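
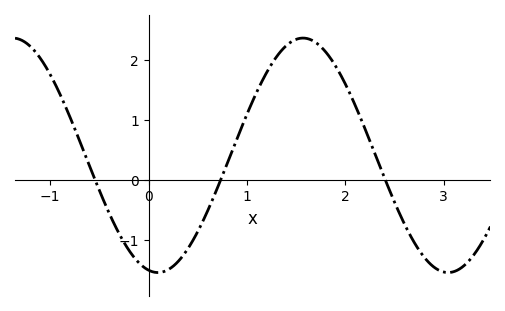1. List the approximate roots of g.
-0.544, 0.732, 2.41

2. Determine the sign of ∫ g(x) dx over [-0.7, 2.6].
positive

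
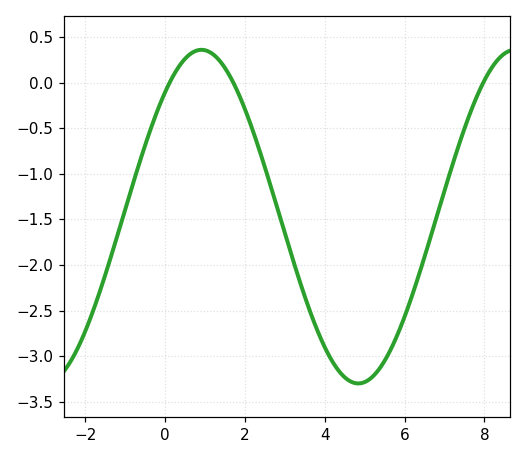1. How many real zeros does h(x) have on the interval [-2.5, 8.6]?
3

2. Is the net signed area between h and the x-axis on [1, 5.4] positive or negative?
negative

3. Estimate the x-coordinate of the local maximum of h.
1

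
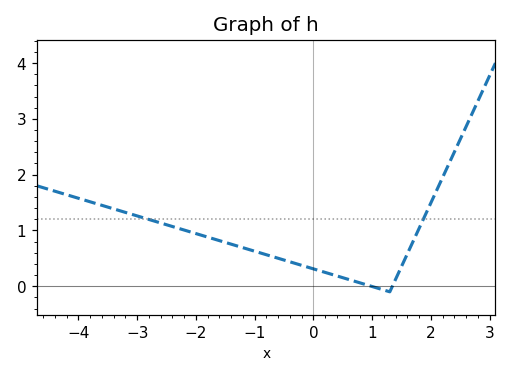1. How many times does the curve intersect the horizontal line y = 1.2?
2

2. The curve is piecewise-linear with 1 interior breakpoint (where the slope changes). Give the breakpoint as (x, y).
(1.3, -0.1)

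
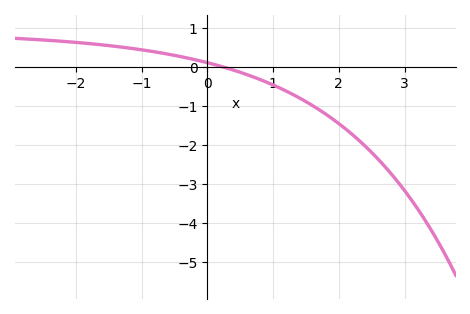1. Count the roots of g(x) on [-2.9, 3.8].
1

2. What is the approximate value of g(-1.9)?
0.6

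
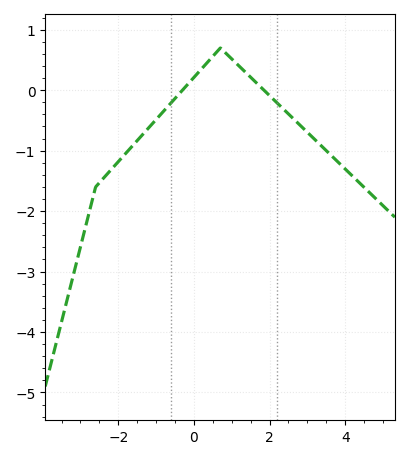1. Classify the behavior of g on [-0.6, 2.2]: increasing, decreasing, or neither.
neither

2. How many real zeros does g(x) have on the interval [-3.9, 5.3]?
2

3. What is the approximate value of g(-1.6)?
-0.903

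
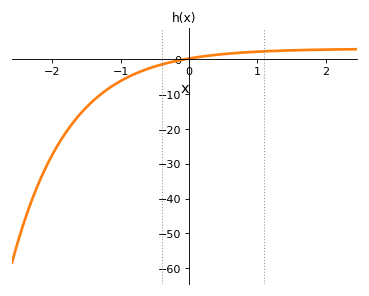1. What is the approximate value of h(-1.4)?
-12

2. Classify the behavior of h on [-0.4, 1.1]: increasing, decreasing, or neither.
increasing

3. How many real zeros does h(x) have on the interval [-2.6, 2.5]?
1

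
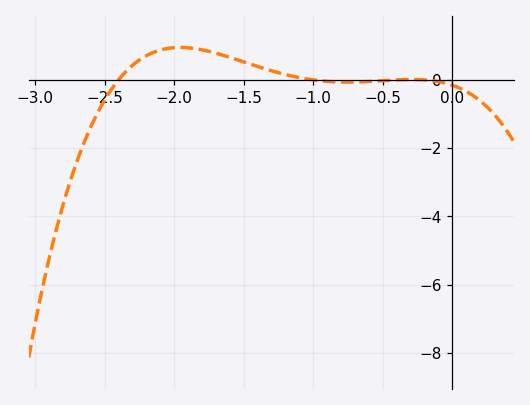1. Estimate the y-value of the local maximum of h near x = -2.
1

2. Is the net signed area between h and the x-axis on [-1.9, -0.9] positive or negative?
positive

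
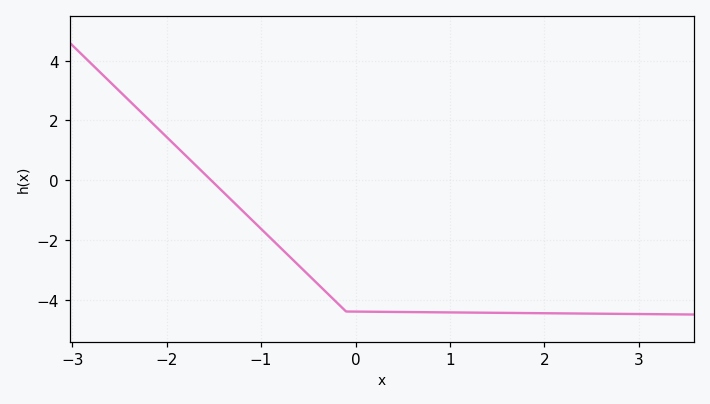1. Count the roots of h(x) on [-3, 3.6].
1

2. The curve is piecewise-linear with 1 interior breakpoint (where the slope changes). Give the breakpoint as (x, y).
(-0.1, -4.4)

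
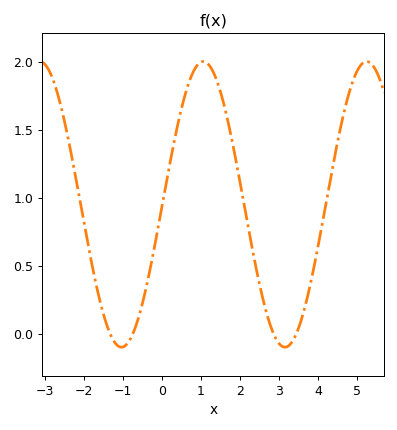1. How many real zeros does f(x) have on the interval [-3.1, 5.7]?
4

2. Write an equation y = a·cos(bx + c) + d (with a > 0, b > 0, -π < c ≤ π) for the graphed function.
y = 1.05cos(1.5x - 1.6) + 0.95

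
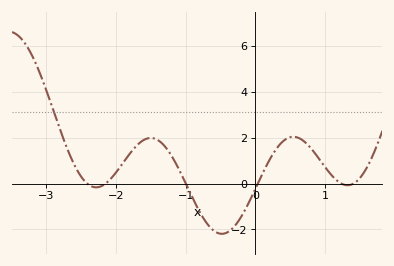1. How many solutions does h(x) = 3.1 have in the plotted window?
1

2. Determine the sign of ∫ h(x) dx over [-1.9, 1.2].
positive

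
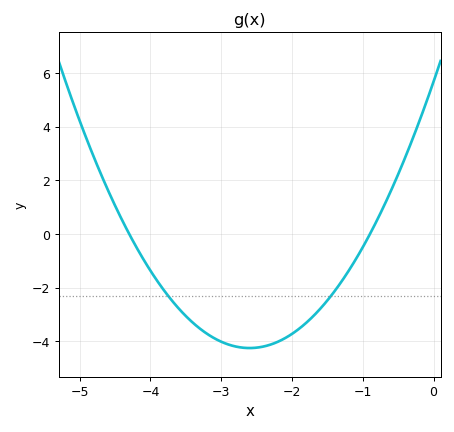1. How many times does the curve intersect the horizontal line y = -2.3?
2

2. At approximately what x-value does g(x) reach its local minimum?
-2.6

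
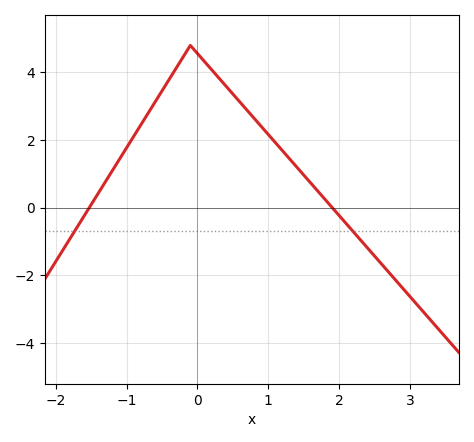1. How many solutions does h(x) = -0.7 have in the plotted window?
2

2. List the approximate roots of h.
-1.53, 1.9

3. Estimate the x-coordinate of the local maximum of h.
-0.101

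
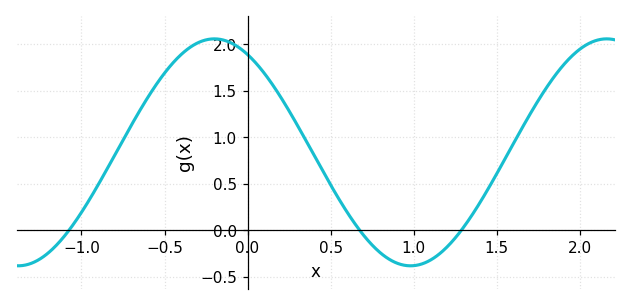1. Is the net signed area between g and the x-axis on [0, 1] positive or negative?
positive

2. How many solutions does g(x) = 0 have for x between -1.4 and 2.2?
3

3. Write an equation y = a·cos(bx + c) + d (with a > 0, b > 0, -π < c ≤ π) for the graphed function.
y = 1.22cos(2.7x + 0.53) + 0.84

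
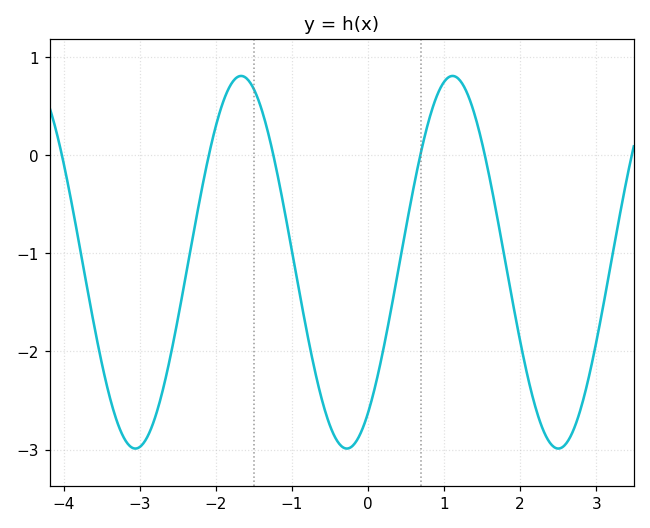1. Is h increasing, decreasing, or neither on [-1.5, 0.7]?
neither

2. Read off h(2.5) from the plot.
-2.99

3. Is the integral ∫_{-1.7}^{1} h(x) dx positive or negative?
negative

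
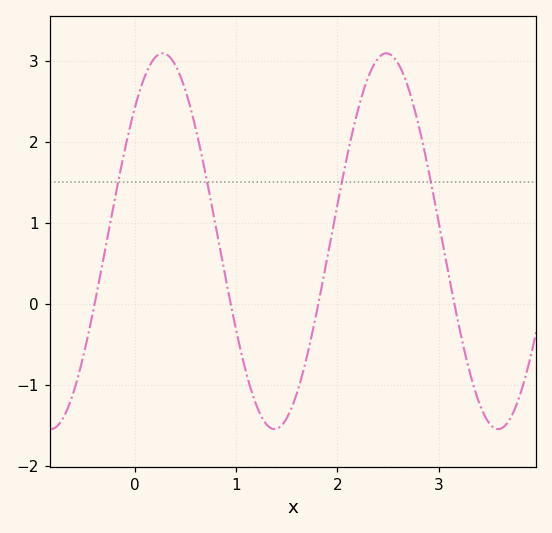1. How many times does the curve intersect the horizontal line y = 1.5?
4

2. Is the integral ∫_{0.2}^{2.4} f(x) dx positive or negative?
positive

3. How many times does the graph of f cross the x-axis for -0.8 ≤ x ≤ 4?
4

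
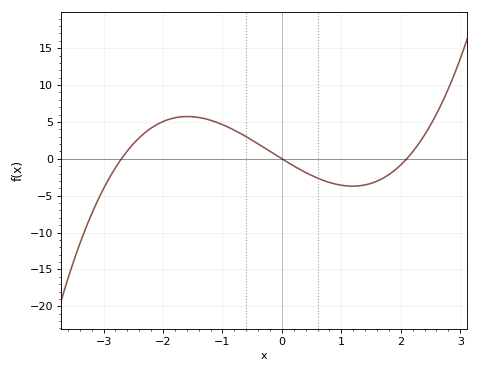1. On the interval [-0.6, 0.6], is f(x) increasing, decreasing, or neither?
decreasing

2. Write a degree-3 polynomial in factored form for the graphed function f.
y = 0.88(x + 2.7)(x - 0)(x - 2.1)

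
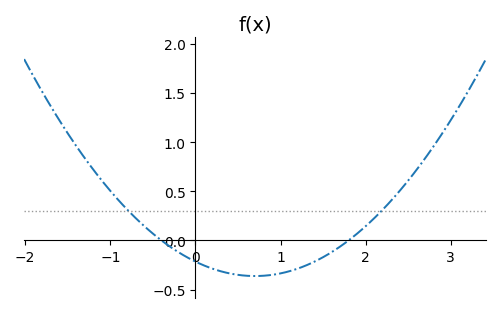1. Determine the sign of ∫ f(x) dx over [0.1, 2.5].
negative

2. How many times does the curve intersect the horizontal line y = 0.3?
2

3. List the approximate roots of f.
-0.4, 1.8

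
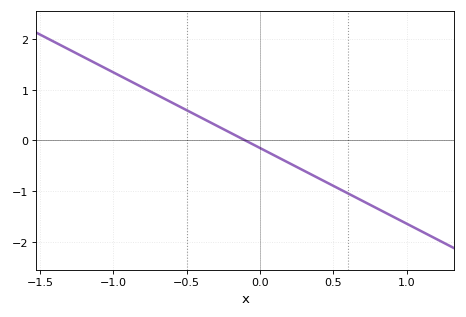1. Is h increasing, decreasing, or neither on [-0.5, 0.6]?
decreasing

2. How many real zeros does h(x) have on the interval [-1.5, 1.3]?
1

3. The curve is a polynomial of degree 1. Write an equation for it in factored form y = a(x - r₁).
y = -1.49(x + 0.1)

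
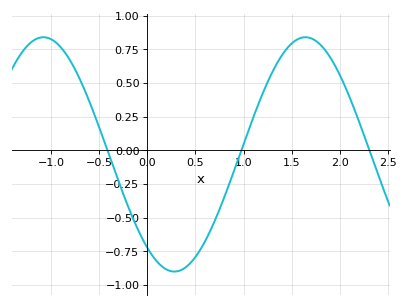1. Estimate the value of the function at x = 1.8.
0.783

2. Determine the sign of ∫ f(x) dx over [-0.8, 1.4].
negative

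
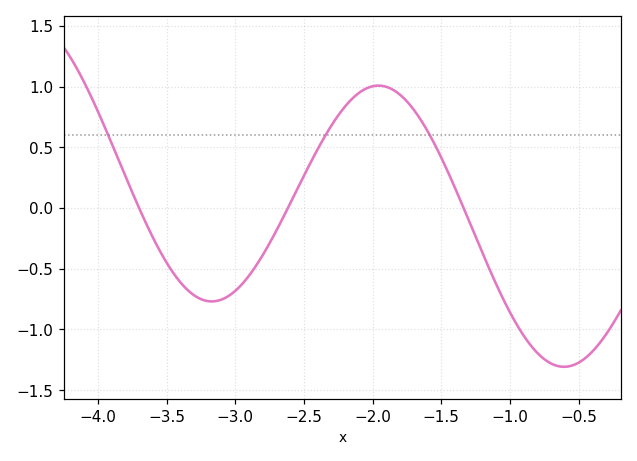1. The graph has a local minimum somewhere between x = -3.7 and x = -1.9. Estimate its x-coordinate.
-3.2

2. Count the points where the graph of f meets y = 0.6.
3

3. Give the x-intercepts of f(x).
-3.7, -2.6, -1.3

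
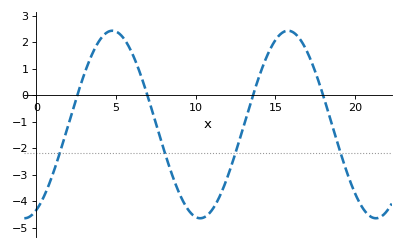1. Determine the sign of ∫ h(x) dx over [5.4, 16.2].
negative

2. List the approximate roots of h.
2.5, 7, 13.5, 18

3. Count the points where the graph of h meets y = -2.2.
4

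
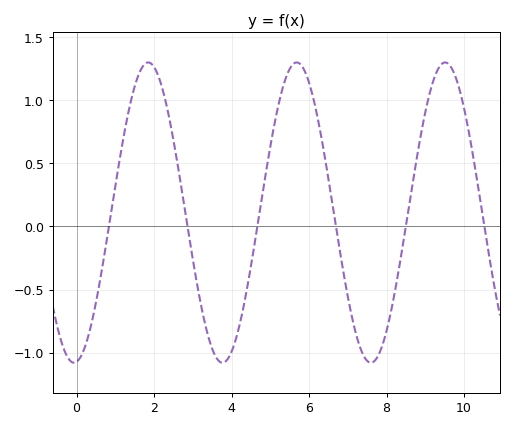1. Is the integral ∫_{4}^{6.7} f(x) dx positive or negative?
positive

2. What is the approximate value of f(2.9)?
-0.071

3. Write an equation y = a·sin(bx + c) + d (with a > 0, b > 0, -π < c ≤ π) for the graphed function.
y = 1.19sin(1.64x - 1.46) + 0.11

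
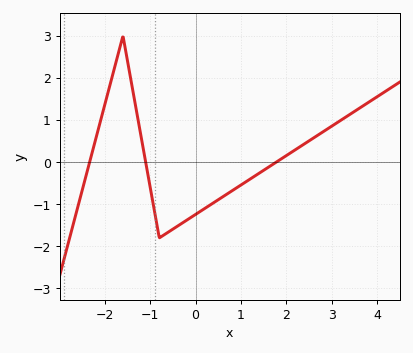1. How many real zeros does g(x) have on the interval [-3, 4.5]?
3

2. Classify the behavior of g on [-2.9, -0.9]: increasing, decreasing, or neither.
neither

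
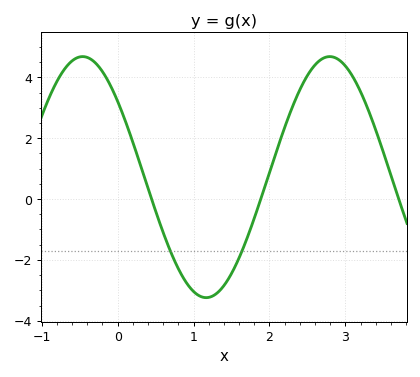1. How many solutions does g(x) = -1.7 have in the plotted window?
2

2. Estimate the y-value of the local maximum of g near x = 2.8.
4.6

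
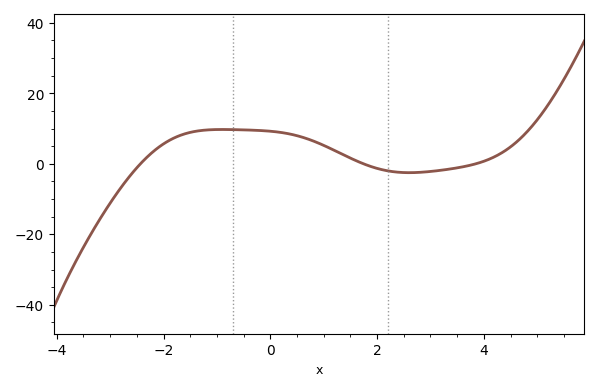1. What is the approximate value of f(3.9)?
0.223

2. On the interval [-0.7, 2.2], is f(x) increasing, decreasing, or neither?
decreasing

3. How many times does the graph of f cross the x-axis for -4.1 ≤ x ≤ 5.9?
3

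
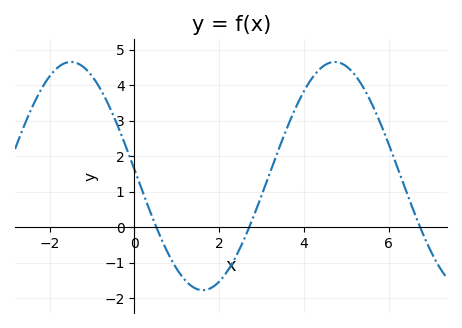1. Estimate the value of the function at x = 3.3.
1.9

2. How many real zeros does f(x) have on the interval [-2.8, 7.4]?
3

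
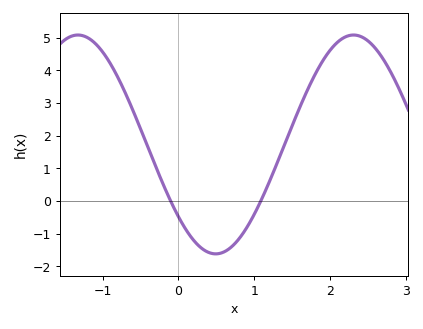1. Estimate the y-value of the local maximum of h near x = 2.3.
5.08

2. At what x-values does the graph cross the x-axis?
-0.103, 1.09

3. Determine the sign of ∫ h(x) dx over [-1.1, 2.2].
positive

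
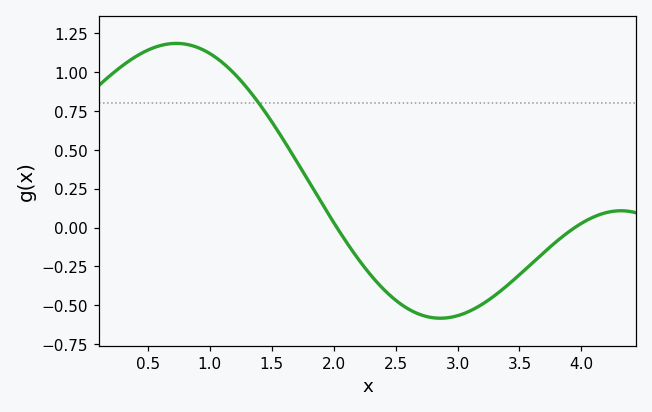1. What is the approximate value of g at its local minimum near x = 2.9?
-0.6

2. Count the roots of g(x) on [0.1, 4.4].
2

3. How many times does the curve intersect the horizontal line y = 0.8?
1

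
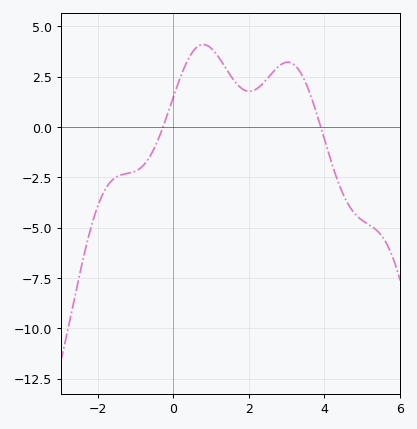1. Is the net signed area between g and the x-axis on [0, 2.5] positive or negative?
positive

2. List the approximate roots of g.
-0.2, 4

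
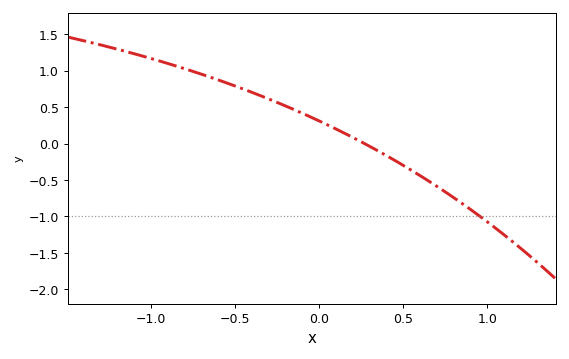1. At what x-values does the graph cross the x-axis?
0.25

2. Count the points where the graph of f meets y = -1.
1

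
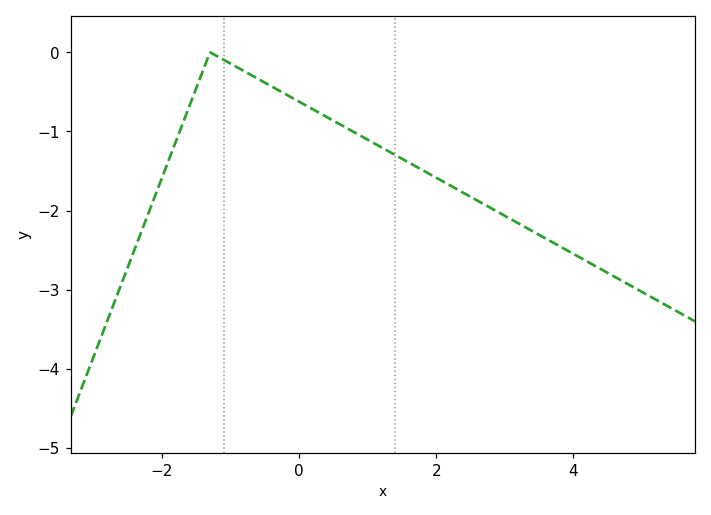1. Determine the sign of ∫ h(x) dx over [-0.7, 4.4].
negative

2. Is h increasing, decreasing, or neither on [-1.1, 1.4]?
decreasing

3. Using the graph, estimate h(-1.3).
0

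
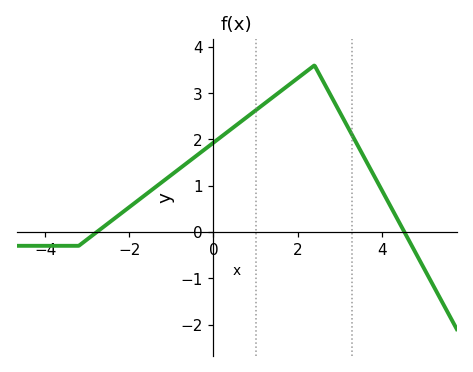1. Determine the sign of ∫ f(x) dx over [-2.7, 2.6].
positive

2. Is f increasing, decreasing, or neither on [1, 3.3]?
neither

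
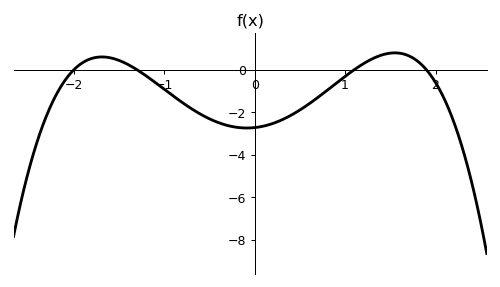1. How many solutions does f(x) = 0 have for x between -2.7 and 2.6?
4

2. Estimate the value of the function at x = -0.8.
-1.6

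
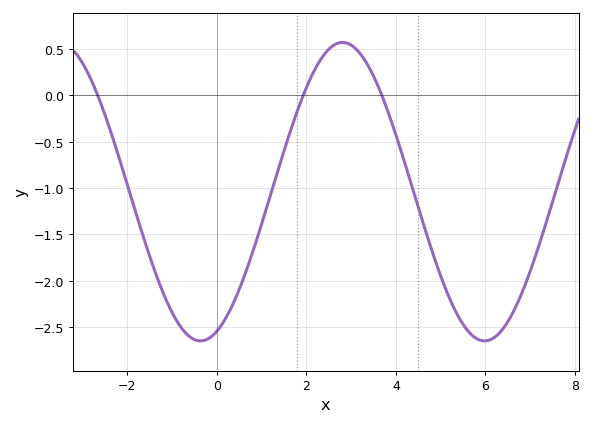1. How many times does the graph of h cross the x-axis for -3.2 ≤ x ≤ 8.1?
3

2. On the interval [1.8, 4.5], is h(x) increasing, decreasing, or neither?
neither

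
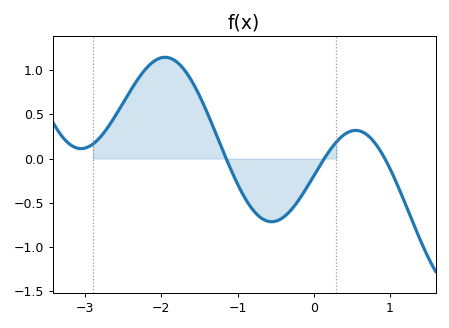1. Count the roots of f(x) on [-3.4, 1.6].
3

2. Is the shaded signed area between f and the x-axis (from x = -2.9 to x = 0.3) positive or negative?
positive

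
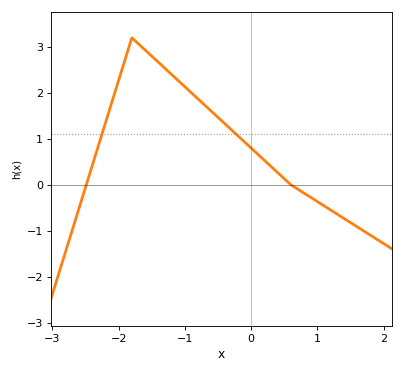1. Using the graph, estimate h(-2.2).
1.3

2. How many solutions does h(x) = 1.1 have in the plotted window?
2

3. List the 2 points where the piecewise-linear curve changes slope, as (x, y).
(-1.8, 3.2); (0.6, 0)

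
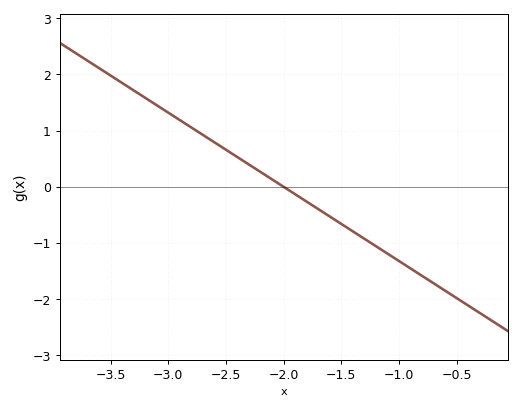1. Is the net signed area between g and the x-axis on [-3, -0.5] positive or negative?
negative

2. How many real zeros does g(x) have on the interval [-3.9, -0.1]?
1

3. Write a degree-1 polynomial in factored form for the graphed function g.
y = -1.32(x + 2)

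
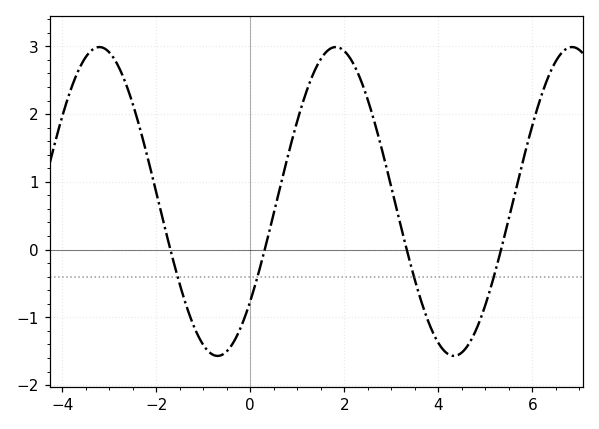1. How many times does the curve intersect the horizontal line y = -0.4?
4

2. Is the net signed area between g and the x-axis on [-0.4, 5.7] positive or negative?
positive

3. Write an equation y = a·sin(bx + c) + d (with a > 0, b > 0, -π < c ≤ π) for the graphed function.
y = 2.28sin(1.2x - 0.7) + 0.71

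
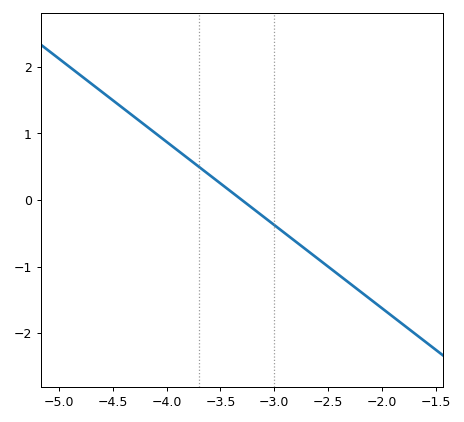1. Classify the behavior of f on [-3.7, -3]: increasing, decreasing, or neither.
decreasing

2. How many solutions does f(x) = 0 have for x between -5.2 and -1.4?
1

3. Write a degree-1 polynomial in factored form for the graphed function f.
y = -1.25(x + 3.3)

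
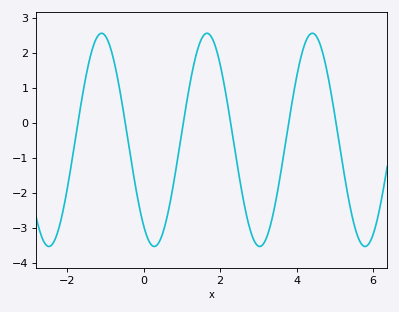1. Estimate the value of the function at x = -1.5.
1.4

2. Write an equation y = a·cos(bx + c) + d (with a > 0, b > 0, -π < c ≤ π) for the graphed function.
y = 3.05cos(2.3x + 2.5) - 0.48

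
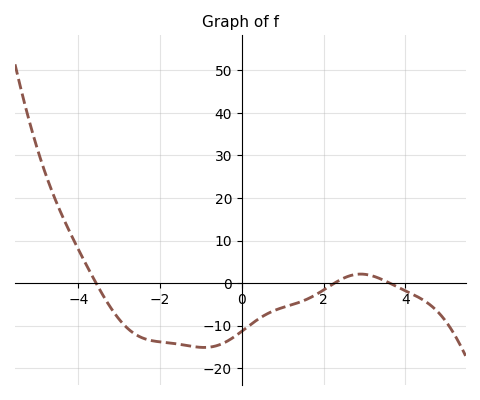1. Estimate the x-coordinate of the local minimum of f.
-1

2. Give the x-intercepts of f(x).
-3.6, 2.2, 3.6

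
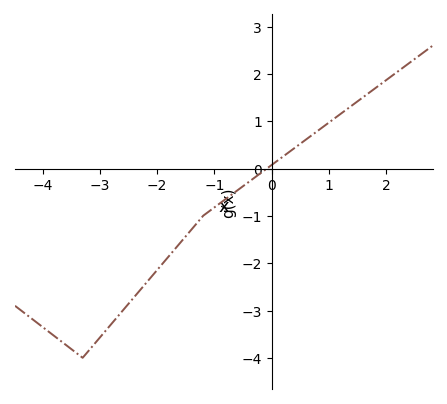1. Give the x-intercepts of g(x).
-0.085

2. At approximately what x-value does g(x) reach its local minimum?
-3.3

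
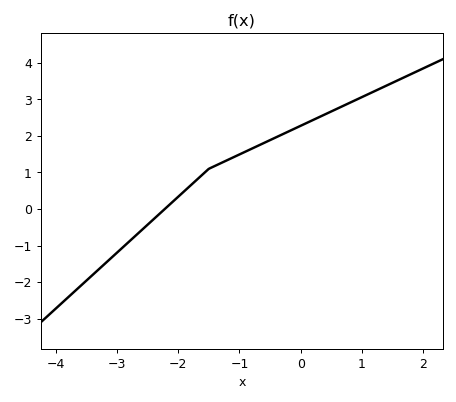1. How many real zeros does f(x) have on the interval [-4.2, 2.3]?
1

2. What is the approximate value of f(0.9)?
3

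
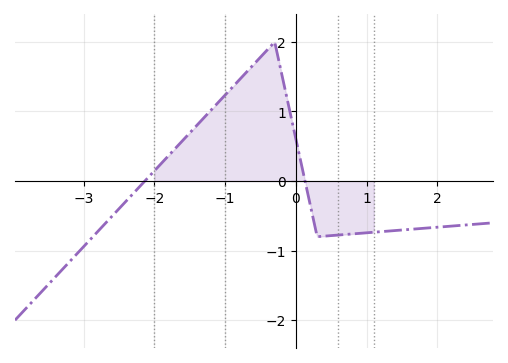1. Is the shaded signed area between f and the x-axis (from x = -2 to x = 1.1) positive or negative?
positive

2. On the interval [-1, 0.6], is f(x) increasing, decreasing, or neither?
neither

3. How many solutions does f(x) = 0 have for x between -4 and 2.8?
2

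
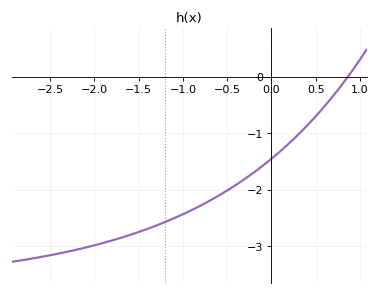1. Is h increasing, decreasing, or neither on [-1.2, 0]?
increasing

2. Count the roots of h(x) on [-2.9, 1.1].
1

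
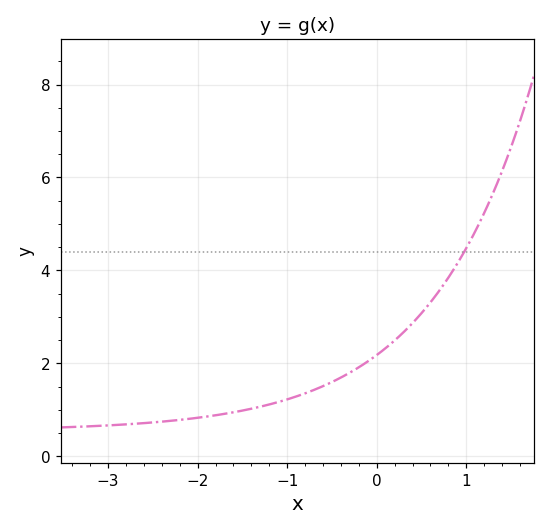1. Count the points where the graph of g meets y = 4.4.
1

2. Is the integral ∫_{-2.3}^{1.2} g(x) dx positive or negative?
positive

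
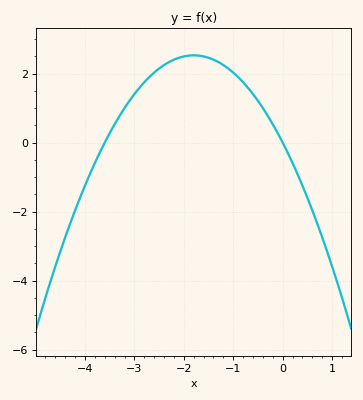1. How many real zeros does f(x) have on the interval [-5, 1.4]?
2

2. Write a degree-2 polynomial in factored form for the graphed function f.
y = -0.78(x + 3.6)(x - 0)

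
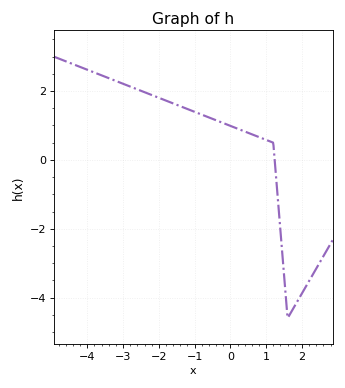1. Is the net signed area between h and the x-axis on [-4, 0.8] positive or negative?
positive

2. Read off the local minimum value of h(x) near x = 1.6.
-4.6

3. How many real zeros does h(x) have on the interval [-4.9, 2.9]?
1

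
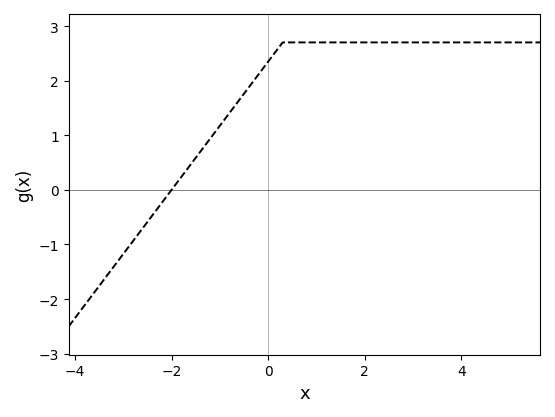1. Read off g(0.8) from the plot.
2.7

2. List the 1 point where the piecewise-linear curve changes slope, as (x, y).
(0.3, 2.7)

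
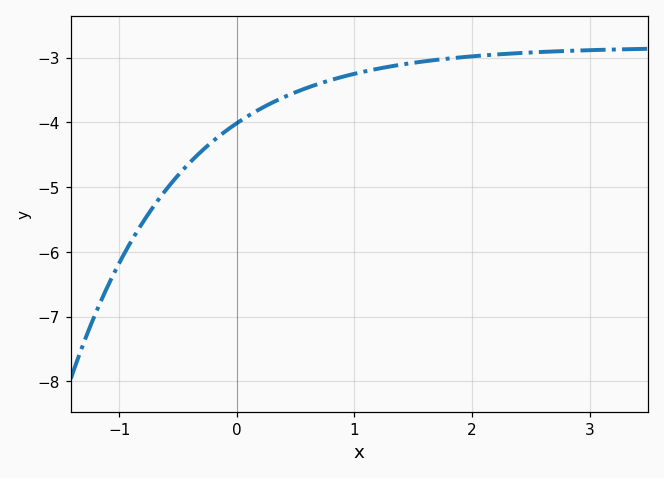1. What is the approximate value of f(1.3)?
-3.1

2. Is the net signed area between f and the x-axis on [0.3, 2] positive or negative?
negative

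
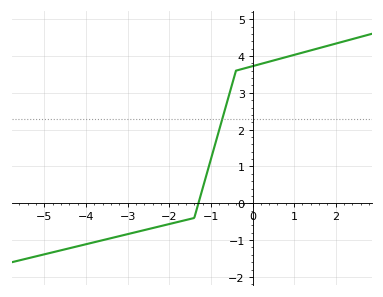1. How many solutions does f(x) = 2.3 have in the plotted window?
1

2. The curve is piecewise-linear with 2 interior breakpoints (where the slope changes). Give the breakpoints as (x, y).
(-1.4, -0.4); (-0.4, 3.6)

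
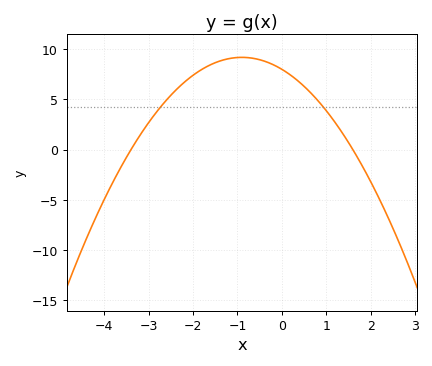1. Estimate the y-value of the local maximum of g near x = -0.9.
9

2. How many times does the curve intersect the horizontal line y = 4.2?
2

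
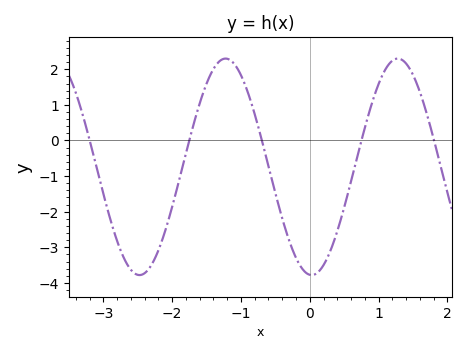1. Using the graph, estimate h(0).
-3.8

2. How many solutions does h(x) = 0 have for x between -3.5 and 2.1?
5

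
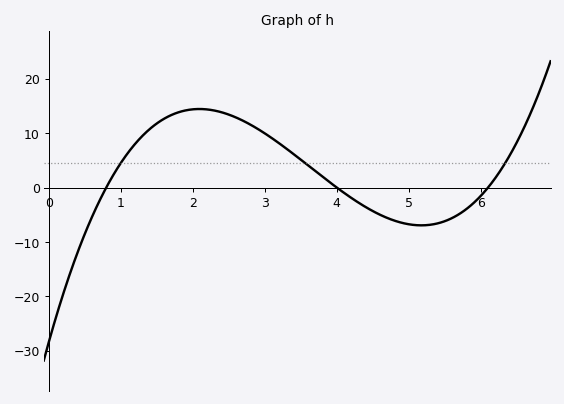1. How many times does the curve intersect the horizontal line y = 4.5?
3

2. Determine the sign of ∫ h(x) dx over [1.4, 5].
positive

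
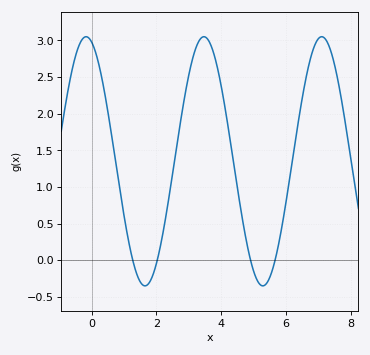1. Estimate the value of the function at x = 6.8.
2.83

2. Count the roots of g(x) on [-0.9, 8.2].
4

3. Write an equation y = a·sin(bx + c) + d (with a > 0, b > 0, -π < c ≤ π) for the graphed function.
y = 1.7sin(1.73x + 1.86) + 1.35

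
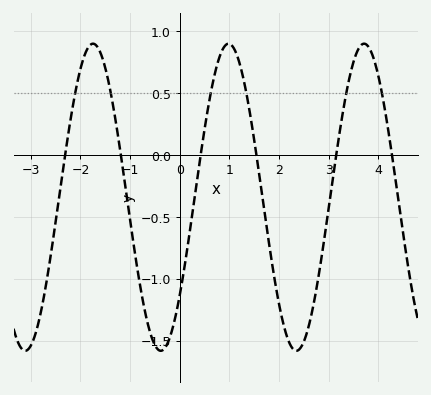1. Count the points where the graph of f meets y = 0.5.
6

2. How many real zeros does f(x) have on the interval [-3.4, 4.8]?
6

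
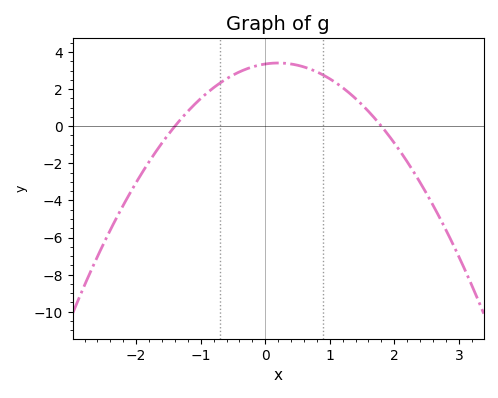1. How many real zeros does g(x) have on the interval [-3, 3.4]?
2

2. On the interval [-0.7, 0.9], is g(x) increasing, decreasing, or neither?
neither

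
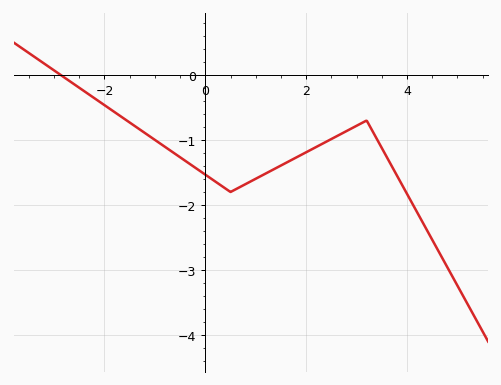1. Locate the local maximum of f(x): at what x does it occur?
3.2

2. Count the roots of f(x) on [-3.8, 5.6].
1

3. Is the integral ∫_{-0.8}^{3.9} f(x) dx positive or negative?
negative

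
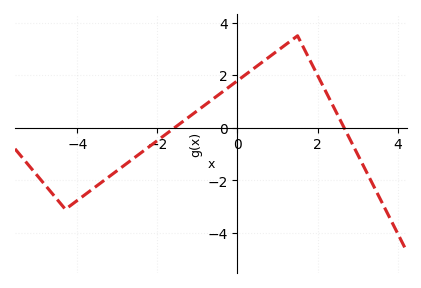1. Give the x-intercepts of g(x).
-1.58, 2.67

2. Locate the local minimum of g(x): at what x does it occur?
-4.3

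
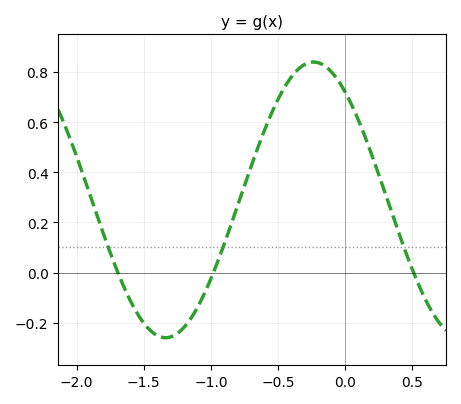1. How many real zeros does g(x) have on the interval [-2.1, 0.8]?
3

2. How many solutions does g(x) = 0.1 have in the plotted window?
3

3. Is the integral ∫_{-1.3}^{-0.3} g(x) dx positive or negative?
positive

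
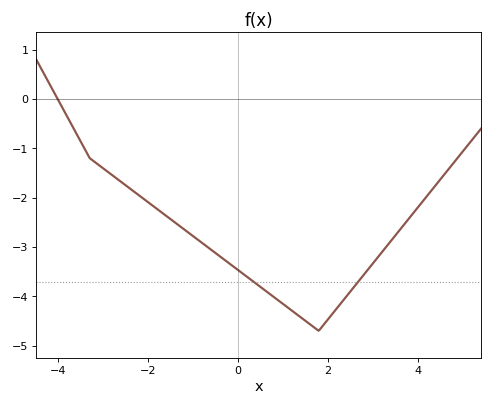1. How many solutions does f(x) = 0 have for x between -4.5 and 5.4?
1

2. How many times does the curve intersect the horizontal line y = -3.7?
2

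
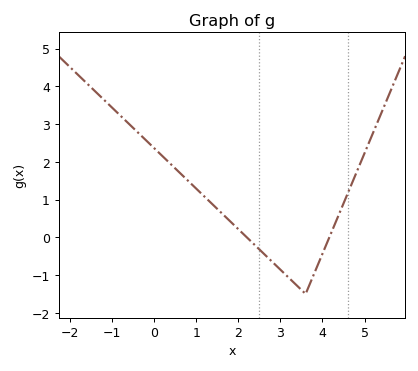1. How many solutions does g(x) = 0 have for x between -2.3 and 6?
2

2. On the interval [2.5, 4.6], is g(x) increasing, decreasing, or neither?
neither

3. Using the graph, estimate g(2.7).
-0.534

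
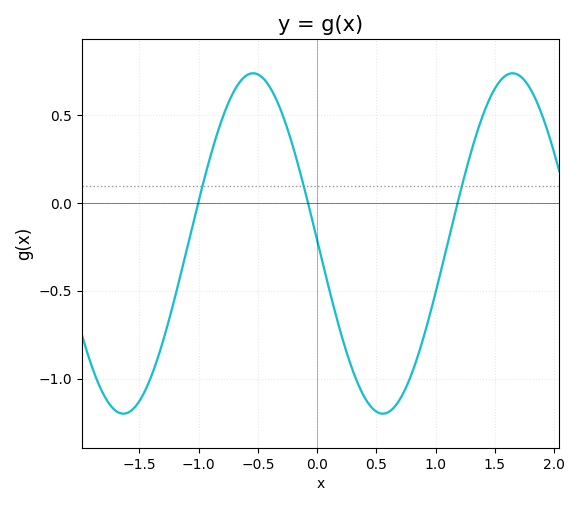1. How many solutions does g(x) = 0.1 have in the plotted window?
3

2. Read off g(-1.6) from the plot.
-1.2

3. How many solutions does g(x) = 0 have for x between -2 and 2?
3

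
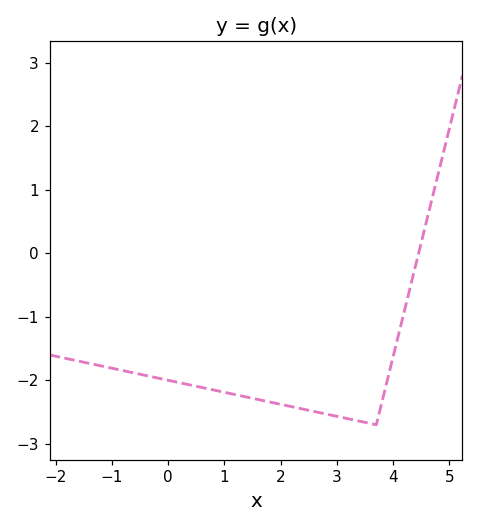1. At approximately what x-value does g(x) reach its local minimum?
3.7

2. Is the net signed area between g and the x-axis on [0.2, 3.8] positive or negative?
negative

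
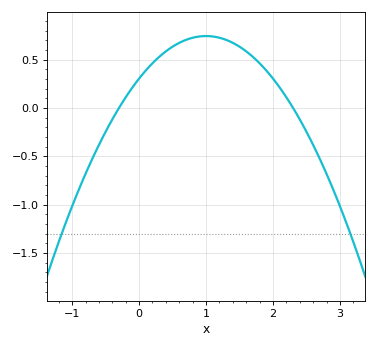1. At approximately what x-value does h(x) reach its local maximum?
1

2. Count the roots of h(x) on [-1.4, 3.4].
2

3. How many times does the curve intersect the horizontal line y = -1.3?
2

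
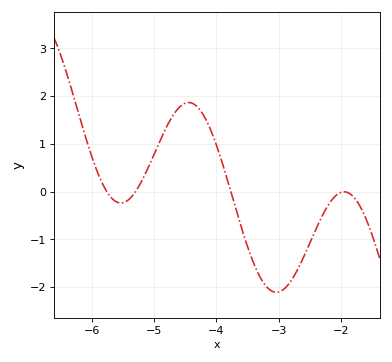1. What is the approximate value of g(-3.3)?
-1.8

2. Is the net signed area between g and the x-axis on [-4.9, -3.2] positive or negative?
positive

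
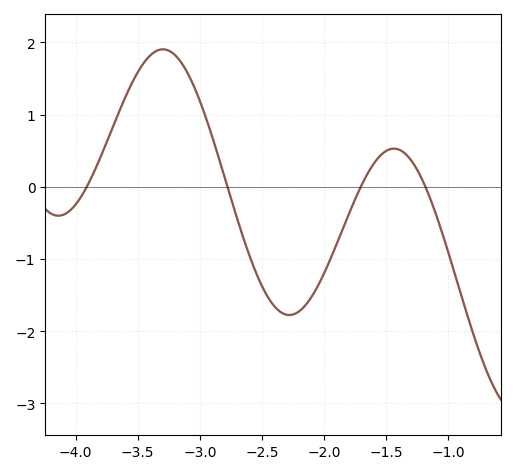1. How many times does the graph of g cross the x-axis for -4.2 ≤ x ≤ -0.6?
4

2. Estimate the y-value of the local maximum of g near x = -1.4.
0.53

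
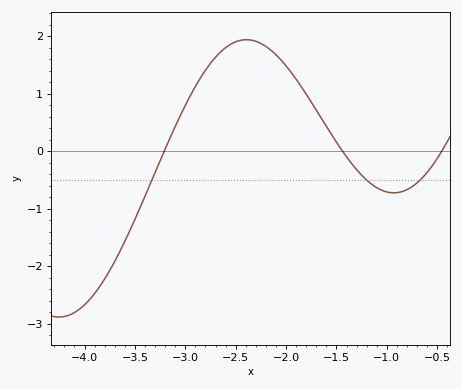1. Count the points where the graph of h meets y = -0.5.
3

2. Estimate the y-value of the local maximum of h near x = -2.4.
1.94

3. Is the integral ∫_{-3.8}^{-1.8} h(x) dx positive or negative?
positive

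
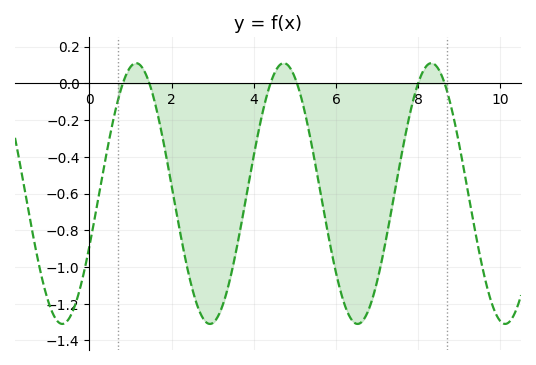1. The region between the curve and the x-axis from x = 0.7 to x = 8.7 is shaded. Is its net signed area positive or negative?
negative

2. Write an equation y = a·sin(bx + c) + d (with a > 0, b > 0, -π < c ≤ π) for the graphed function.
y = 0.71sin(1.8x - 0.42) - 0.6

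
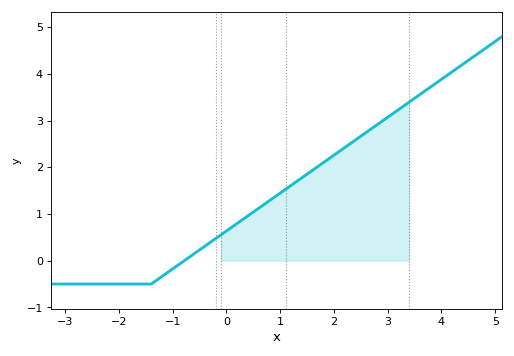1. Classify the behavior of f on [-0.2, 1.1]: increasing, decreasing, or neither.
increasing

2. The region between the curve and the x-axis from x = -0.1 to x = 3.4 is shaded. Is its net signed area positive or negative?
positive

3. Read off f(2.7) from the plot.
2.8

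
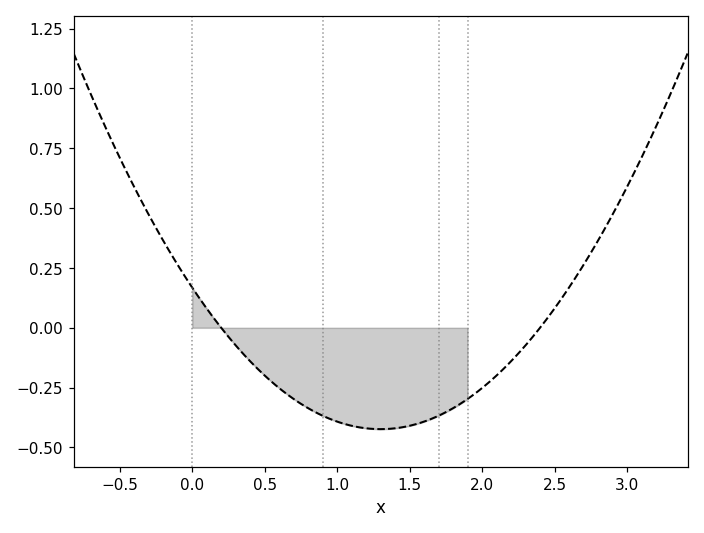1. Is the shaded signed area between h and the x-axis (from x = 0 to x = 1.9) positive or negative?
negative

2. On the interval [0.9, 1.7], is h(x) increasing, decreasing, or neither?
neither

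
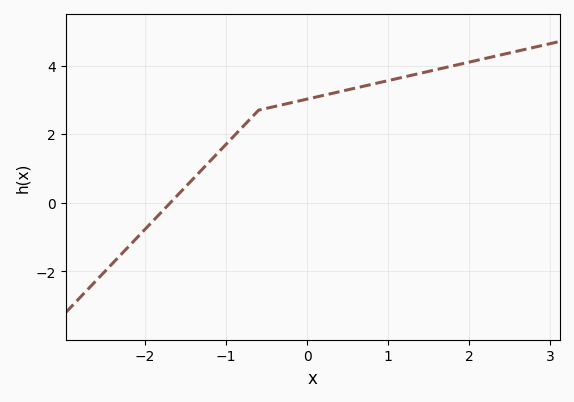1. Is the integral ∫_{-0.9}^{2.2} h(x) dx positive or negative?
positive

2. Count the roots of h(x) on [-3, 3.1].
1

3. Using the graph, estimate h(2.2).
4.2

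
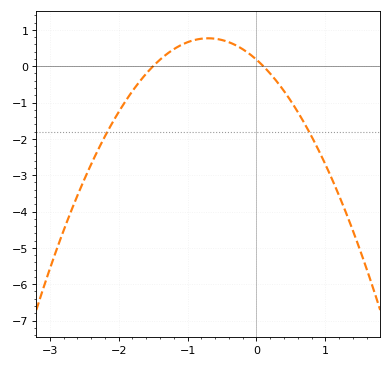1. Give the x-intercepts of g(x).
-1.5, 0.1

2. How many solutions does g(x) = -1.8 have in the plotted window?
2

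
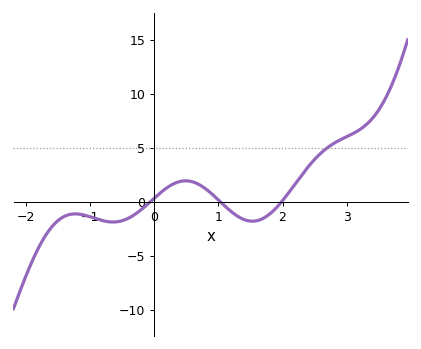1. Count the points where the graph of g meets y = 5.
1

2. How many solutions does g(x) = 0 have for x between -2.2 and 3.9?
3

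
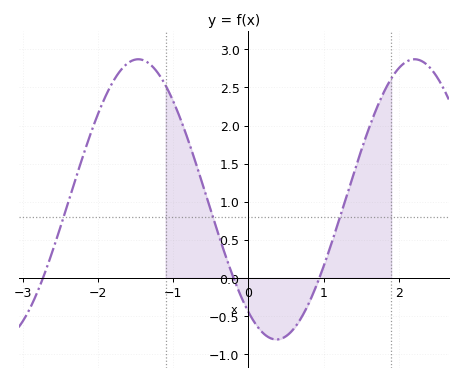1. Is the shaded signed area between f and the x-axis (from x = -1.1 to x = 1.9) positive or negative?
positive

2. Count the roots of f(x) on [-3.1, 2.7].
3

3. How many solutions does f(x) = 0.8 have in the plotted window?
3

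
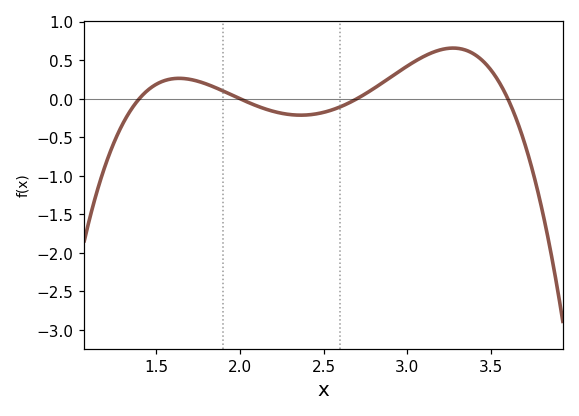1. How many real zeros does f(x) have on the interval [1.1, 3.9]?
4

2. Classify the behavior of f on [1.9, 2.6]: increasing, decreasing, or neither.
neither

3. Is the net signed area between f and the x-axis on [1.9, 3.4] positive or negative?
positive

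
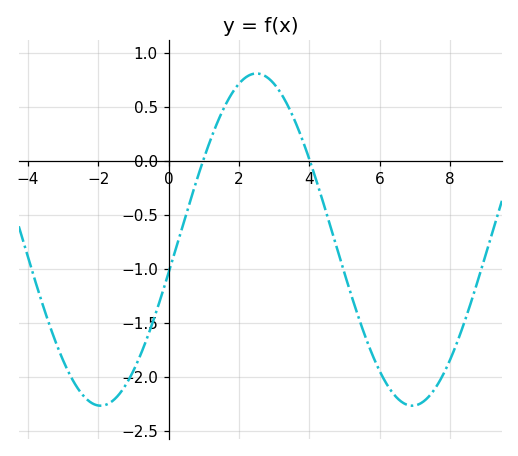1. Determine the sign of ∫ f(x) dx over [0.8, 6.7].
negative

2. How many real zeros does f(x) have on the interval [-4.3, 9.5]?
2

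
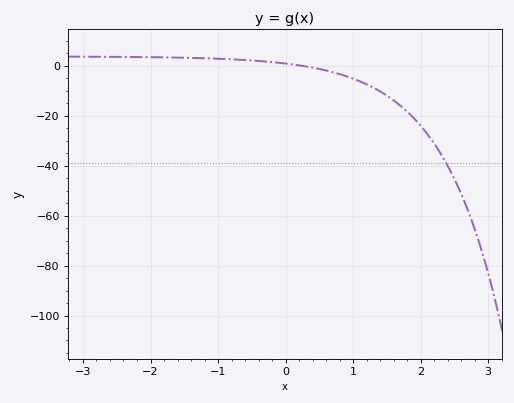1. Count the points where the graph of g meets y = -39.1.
1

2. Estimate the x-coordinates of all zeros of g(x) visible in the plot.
0.3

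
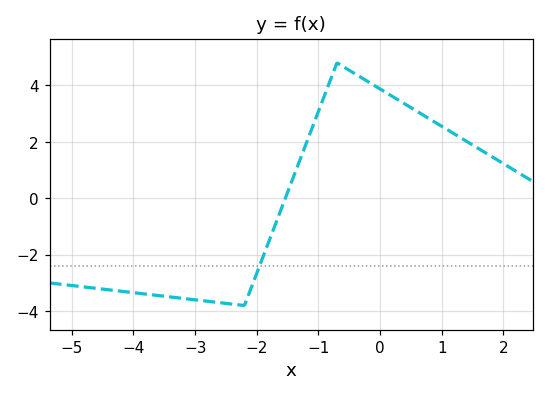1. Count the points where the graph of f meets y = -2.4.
1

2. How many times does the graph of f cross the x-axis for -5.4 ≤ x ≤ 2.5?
1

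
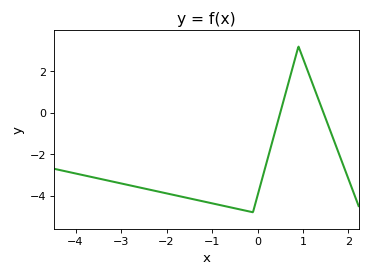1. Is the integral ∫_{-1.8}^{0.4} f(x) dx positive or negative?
negative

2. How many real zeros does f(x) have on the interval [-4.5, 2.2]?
2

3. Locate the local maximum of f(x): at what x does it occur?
0.9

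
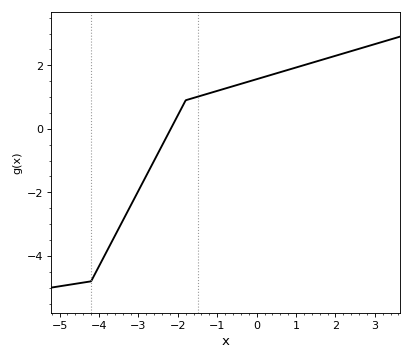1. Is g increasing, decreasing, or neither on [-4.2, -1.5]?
increasing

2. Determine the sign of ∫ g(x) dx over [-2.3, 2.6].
positive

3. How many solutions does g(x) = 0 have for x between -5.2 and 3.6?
1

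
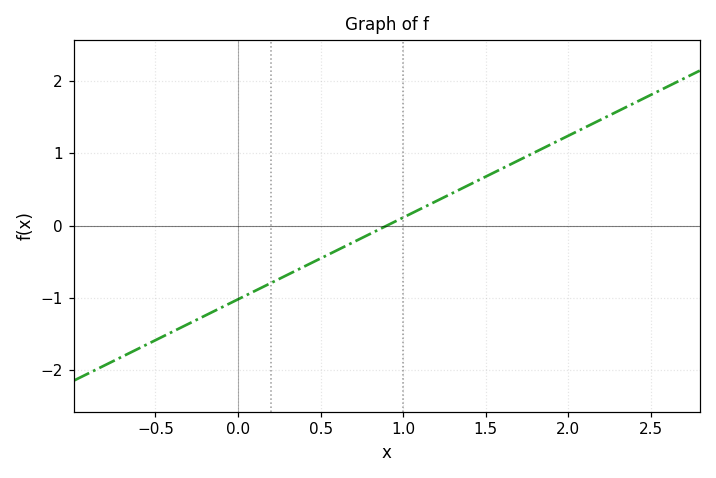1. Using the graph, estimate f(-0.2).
-1.2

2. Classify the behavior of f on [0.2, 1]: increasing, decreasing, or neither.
increasing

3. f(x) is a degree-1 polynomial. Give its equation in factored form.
y = 1.13(x - 0.9)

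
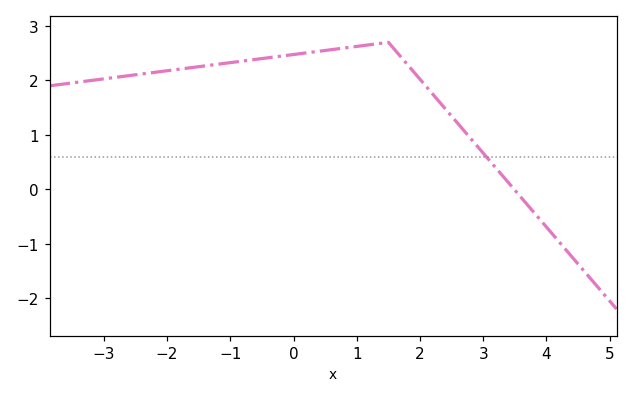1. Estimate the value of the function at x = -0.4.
2.42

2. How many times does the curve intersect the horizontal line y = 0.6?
1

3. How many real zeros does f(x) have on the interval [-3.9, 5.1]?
1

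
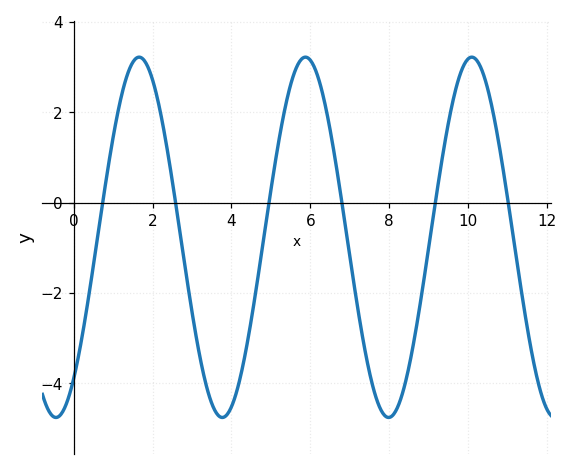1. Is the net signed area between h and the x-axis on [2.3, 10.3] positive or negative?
negative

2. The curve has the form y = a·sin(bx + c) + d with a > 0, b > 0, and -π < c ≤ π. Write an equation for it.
y = 3.99sin(1.5x - 0.9) - 0.77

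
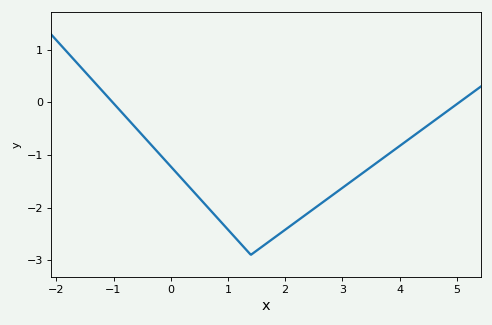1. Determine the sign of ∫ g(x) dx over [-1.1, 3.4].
negative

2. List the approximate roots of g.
-1, 5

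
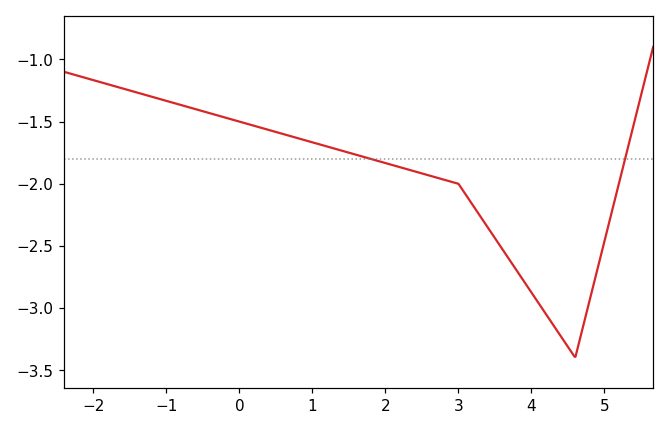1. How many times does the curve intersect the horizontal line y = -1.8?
2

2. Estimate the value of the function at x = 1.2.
-1.7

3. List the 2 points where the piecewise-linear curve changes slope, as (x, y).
(3, -2); (4.6, -3.4)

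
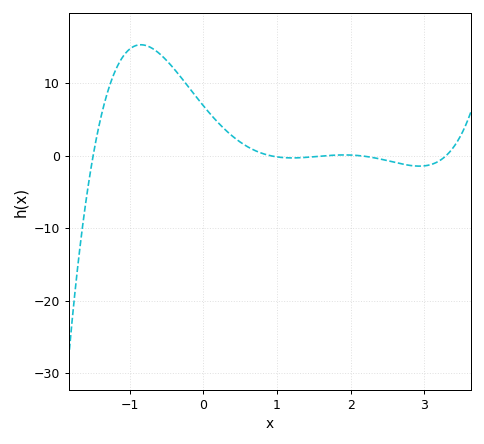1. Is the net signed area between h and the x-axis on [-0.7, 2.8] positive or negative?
positive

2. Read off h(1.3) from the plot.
-0.308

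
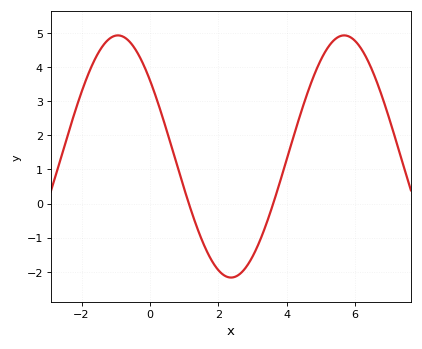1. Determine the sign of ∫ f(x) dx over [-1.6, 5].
positive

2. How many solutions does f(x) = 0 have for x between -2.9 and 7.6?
2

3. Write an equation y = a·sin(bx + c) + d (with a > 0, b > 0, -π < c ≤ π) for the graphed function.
y = 3.55sin(0.95x + 2.5) + 1.38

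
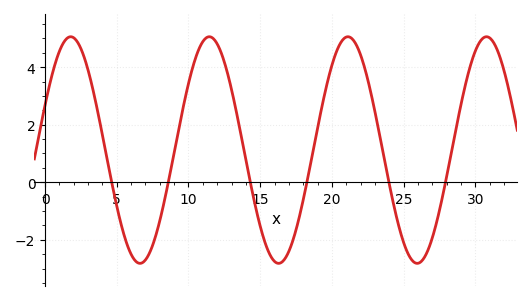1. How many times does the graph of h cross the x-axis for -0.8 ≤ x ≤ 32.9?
6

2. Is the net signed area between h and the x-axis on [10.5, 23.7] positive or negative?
positive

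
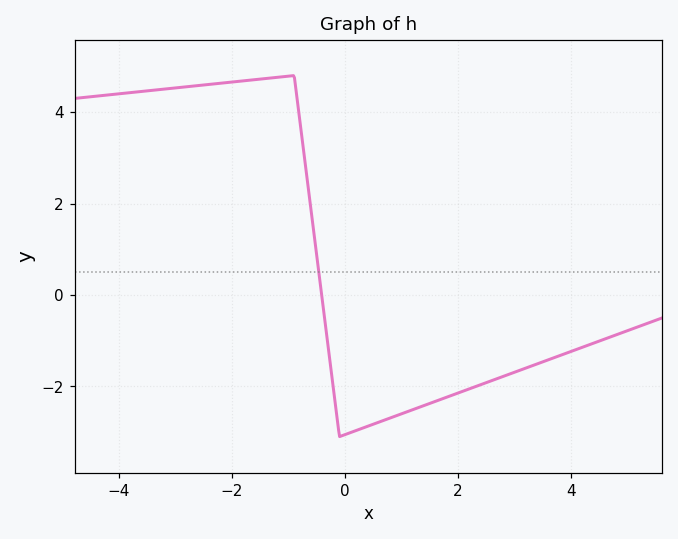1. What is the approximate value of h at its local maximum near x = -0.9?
4.8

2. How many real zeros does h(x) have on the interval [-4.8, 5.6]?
1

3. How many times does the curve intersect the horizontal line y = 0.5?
1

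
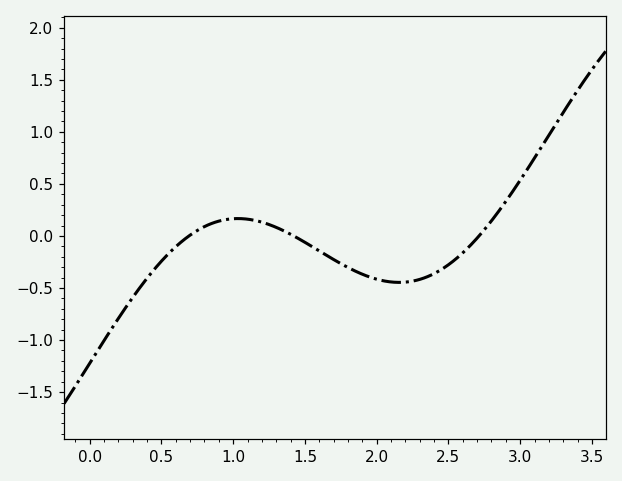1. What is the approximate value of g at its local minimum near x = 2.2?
-0.446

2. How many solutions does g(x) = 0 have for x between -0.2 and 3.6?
3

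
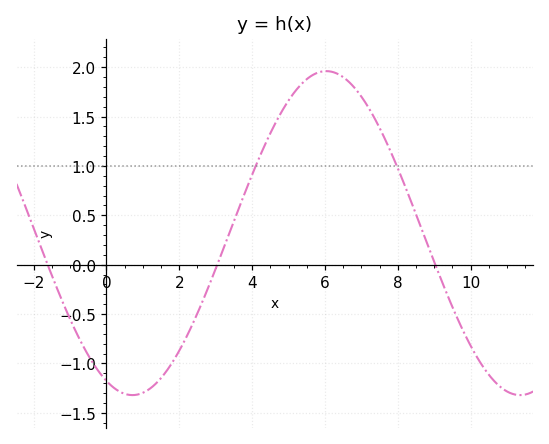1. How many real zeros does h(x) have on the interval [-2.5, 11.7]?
3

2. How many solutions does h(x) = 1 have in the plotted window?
2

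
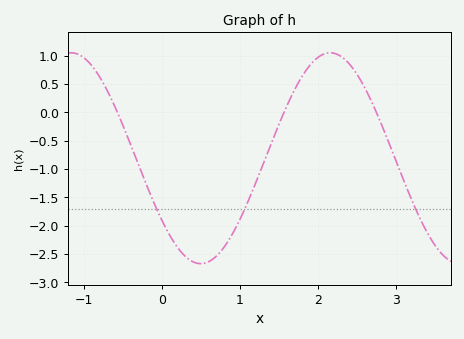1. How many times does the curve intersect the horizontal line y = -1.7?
3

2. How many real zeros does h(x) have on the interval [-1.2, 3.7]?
3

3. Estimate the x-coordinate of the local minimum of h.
0.5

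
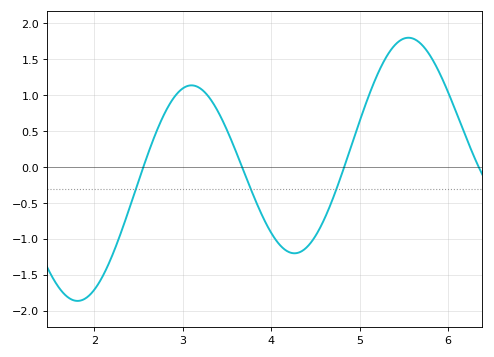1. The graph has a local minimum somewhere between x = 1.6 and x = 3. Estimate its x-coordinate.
1.8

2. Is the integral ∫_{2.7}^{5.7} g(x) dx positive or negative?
positive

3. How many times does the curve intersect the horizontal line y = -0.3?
3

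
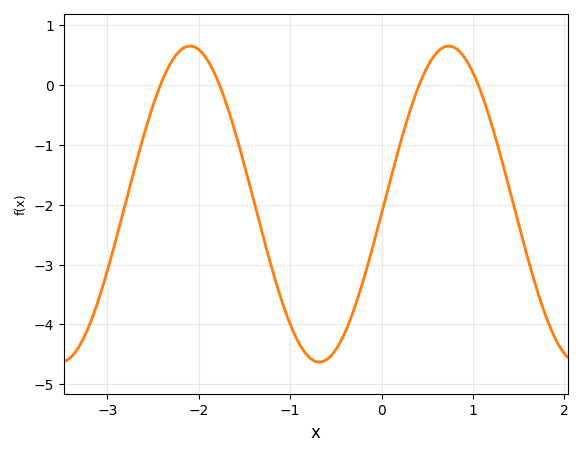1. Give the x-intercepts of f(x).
-2.42, -1.77, 0.411, 1.06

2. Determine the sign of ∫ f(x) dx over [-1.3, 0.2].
negative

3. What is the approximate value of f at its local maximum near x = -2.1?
0.65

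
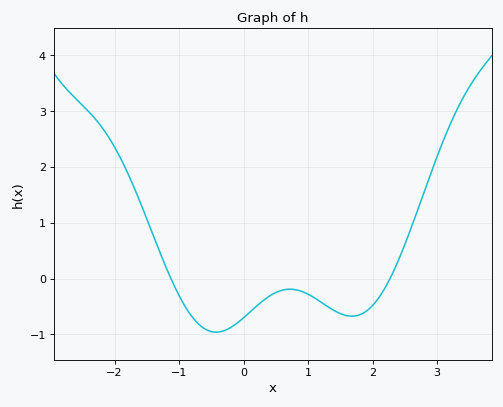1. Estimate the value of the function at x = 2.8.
1.56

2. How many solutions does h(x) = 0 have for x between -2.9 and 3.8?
2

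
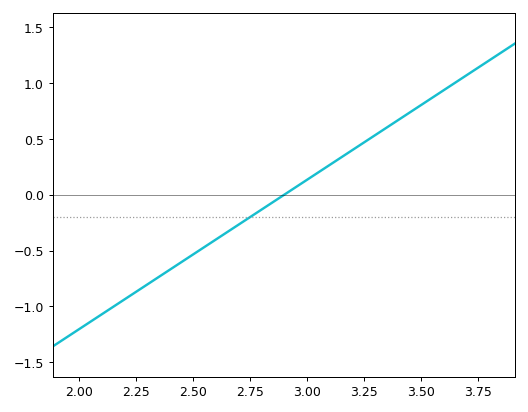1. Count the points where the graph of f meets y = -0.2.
1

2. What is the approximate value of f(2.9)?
0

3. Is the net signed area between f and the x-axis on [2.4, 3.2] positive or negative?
negative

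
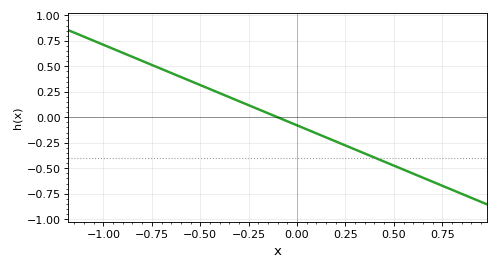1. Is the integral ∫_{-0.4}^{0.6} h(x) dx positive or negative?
negative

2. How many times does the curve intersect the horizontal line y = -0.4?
1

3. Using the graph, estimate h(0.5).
-0.474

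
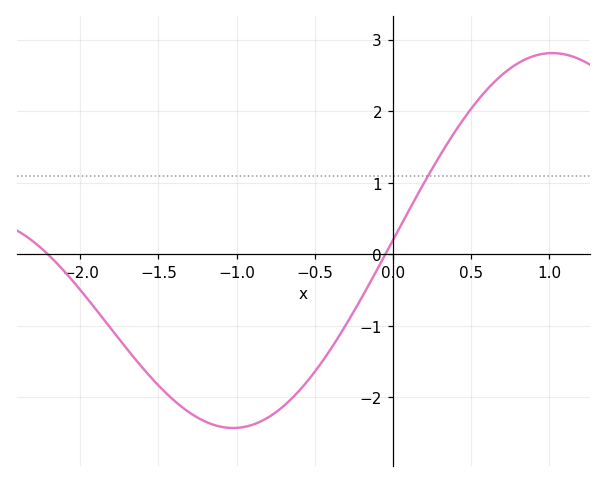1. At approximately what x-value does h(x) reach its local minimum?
-1.02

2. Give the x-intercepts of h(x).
-2.21, -0.047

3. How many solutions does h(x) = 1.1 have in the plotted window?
1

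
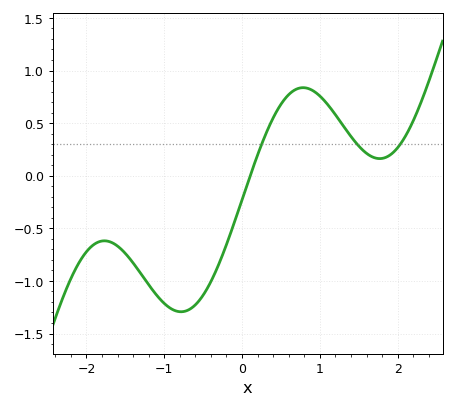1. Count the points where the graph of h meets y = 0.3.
3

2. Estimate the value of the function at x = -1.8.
-0.6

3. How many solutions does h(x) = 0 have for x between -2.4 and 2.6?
1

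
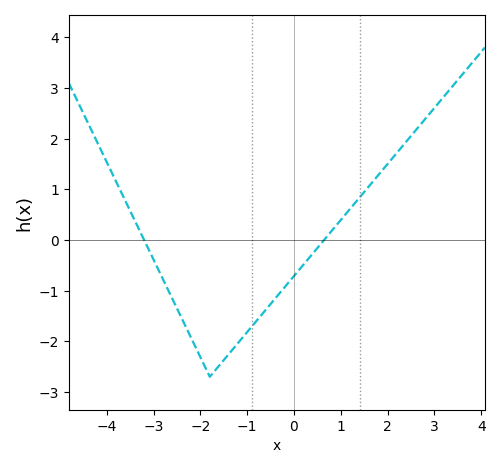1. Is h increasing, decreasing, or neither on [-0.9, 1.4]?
increasing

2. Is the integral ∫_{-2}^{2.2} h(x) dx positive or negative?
negative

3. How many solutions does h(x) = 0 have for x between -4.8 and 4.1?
2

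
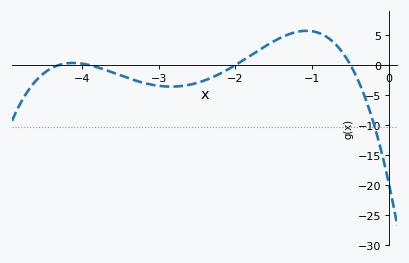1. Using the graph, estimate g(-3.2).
-3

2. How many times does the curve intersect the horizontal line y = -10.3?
1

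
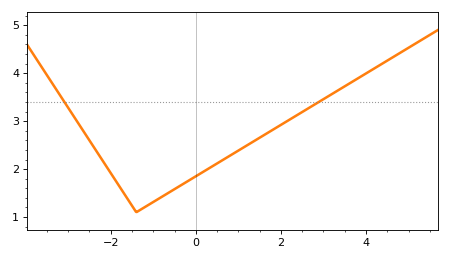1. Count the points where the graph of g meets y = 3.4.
2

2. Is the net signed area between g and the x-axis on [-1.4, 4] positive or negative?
positive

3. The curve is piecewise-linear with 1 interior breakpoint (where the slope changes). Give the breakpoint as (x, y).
(-1.4, 1.1)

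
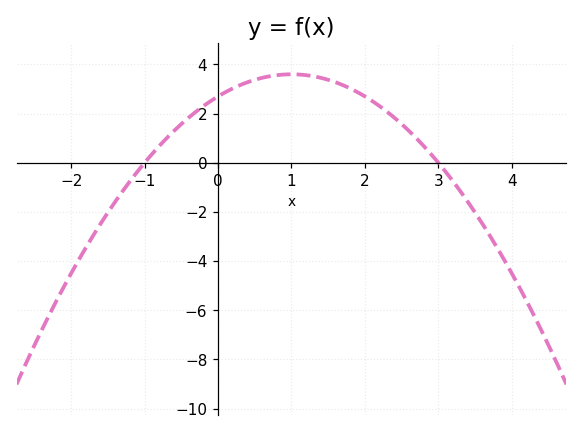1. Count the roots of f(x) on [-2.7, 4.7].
2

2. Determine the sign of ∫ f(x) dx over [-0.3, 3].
positive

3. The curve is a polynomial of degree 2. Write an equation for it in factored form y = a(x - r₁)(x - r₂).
y = -0.9(x + 1)(x - 3)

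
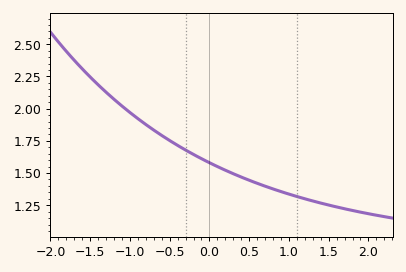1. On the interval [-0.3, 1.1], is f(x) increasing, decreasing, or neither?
decreasing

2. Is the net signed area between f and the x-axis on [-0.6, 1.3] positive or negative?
positive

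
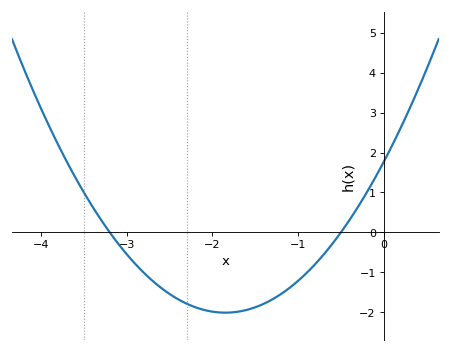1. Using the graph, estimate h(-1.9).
-2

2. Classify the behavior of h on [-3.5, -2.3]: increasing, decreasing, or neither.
decreasing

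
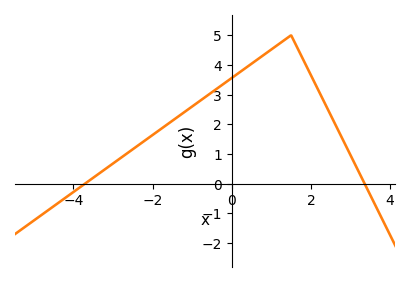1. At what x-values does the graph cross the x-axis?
-3.71, 3.36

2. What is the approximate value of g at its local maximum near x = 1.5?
5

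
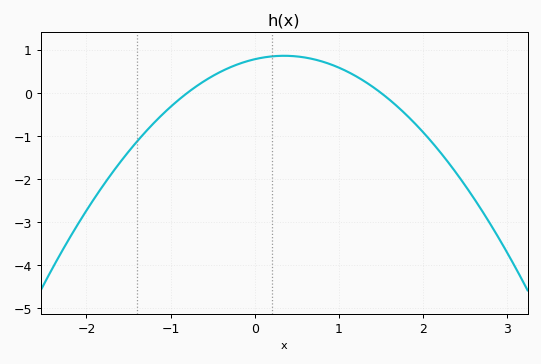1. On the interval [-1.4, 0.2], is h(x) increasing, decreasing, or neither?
increasing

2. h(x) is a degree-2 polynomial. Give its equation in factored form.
y = -0.65(x + 0.8)(x - 1.5)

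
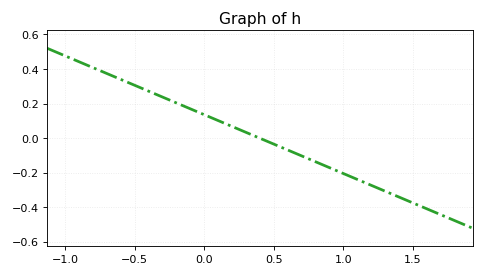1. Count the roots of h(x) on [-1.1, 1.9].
1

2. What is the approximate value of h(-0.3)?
0.24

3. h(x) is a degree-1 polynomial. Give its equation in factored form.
y = -0.34(x - 0.4)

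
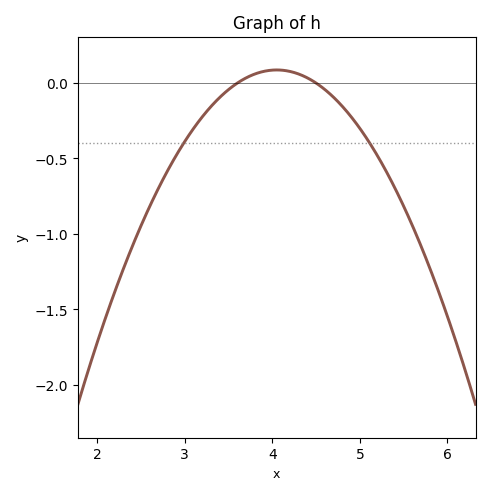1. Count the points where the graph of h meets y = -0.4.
2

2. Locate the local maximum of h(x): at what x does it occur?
4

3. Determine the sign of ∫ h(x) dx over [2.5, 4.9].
negative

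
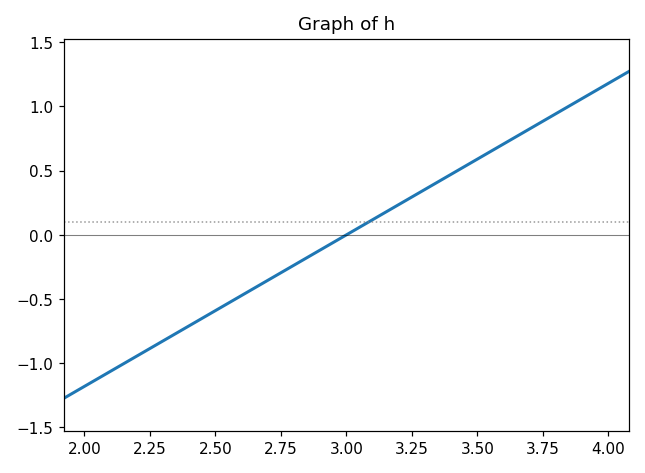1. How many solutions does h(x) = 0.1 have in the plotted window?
1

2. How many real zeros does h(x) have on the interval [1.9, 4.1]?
1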